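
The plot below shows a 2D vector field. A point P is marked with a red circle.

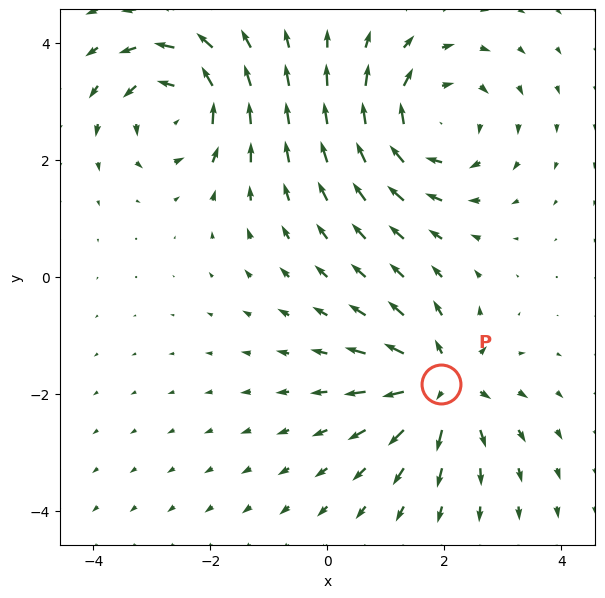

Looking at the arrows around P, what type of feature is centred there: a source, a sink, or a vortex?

At P (1.9, -1.8) the arrows spread outward. Divergence about +4, curl ≈0 — positive divergence with near-zero curl is a source.

source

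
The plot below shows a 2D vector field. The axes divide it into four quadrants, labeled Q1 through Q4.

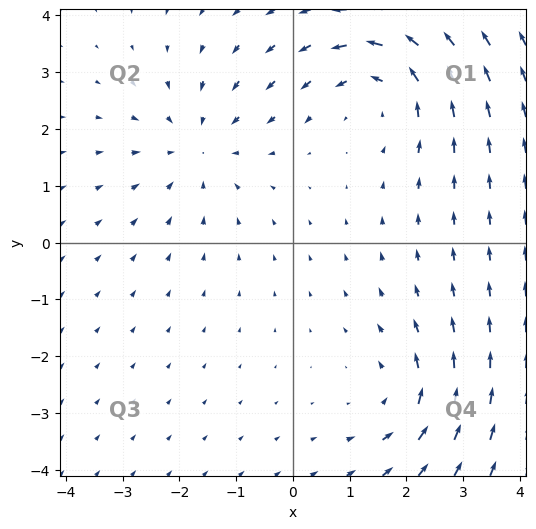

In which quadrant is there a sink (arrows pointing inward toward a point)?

The sink sits at approximately (-1.7, 1.7), which lies in quadrant Q2. The divergence there is about -3, negative as expected for a sink.

Q2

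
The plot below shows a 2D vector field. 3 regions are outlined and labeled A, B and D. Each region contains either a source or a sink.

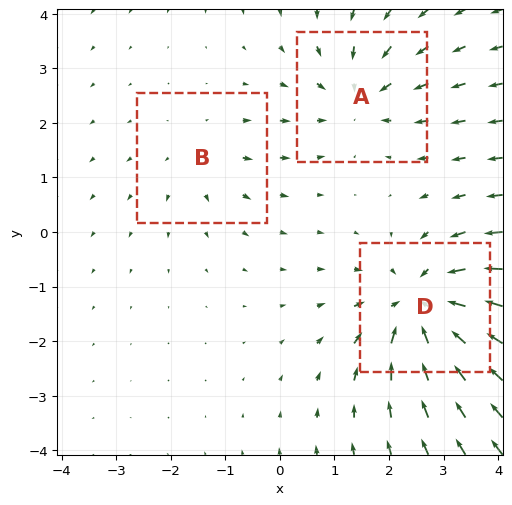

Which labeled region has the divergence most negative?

D

Divergence at each region's feature centre — A: about -3, B: about +2, D: about -5. Region D is most negative.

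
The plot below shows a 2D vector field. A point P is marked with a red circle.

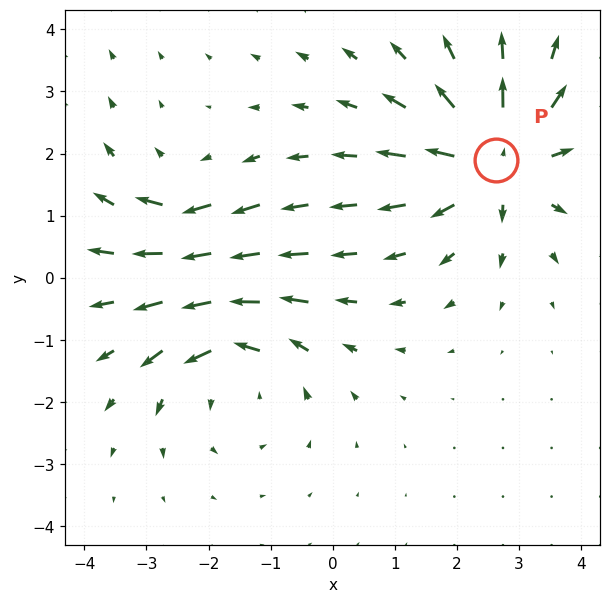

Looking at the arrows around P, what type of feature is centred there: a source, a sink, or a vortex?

At P (2.6, 1.9) the arrows spread outward. Divergence about +5, curl ≈0 — positive divergence with near-zero curl is a source.

source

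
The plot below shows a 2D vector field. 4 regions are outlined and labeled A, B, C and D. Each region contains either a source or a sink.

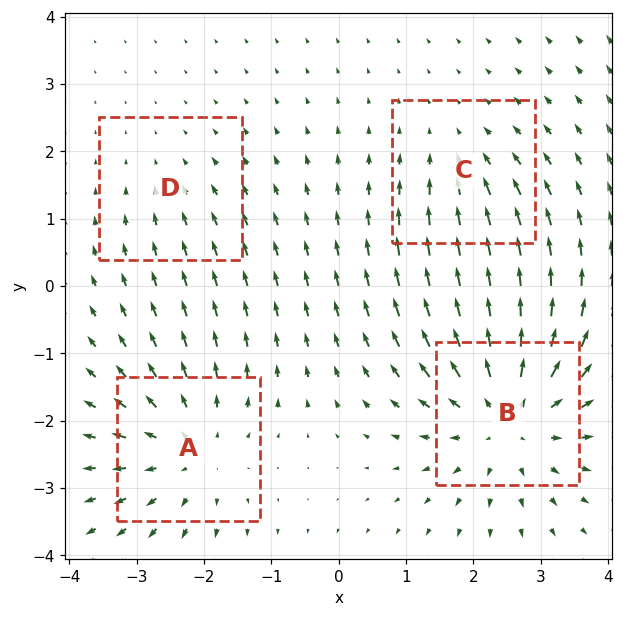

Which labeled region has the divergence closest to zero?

Divergence at each region's feature centre — A: about +4, B: about +6, C: about -3, D: about -2. Region D is closest to zero.

D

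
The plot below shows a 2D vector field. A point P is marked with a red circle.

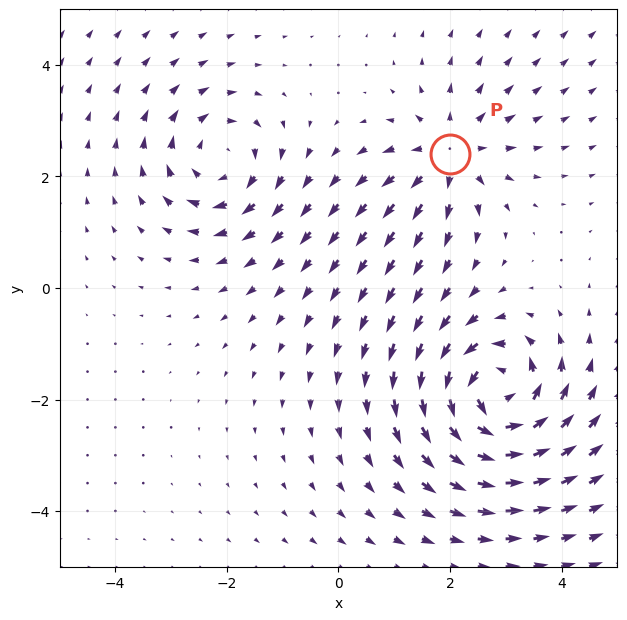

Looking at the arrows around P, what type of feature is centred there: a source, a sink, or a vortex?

source

At P (2.0, 2.4) the arrows spread outward. Divergence about +4, curl ≈0 — positive divergence with near-zero curl is a source.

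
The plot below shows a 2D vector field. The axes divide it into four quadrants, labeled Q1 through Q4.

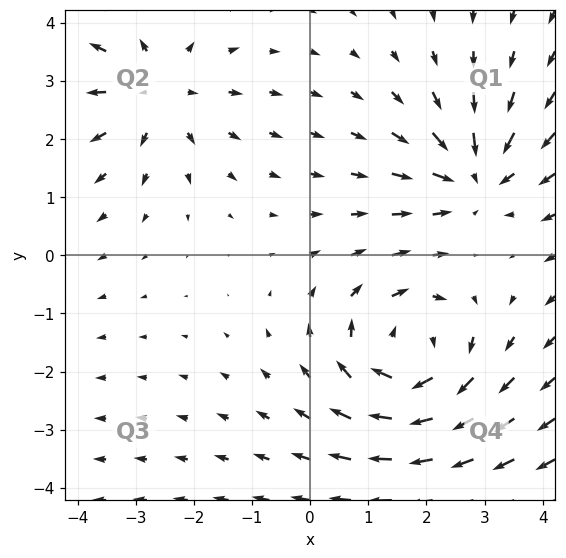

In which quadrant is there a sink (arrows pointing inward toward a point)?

The sink sits at approximately (2.8, 1.4), which lies in quadrant Q1. The divergence there is about -3, negative as expected for a sink.

Q1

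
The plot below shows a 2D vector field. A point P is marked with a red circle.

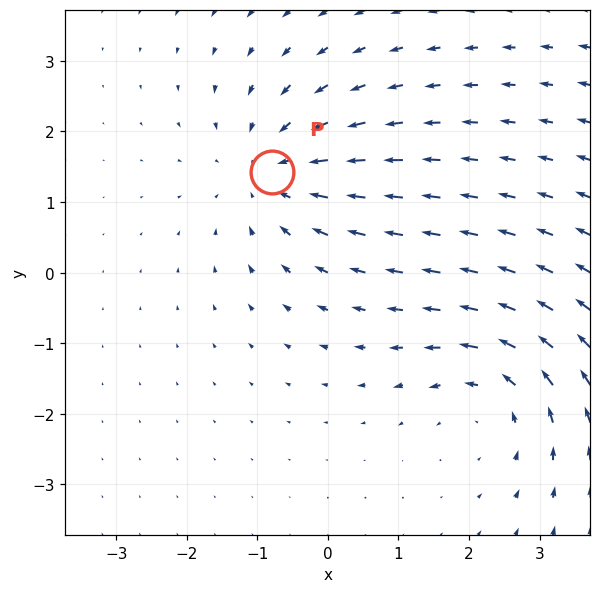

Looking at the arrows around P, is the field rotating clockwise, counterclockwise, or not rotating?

not rotating

Near P at (-0.8, 1.4) the arrows show no circulation. The curl there is ≈0.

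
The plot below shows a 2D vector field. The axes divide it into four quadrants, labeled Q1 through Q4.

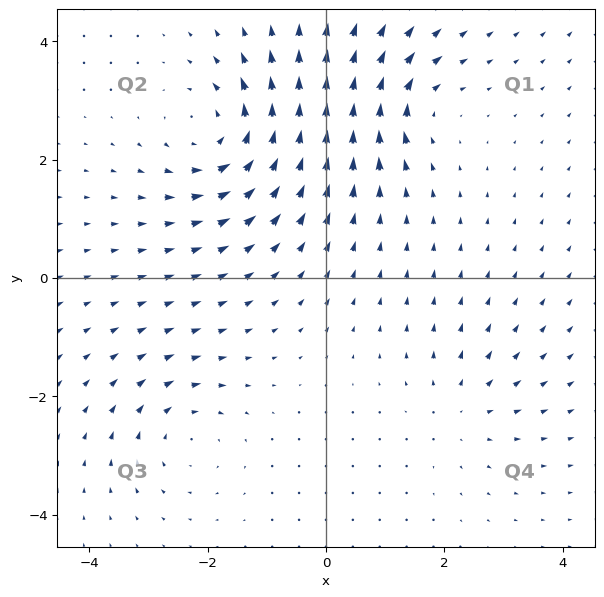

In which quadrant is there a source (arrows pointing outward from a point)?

Q4

The source sits at approximately (2.3, -2.2), which lies in quadrant Q4. The divergence there is about +3, positive as expected for a source.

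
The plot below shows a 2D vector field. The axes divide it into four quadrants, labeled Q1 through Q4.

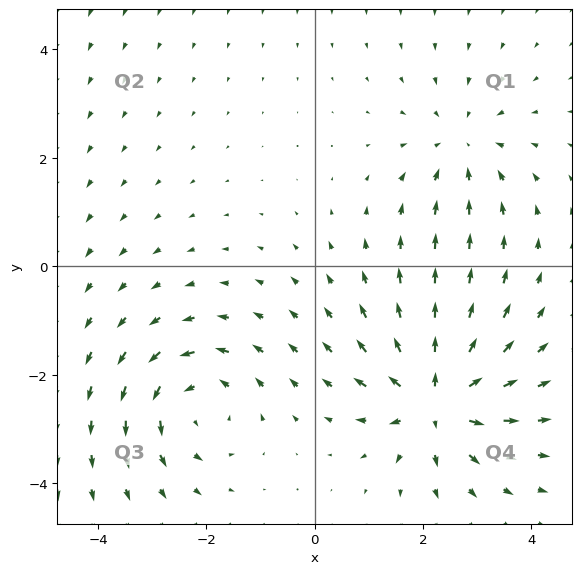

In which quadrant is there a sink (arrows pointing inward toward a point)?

The sink sits at approximately (2.7, 2.2), which lies in quadrant Q1. The divergence there is about -3, negative as expected for a sink.

Q1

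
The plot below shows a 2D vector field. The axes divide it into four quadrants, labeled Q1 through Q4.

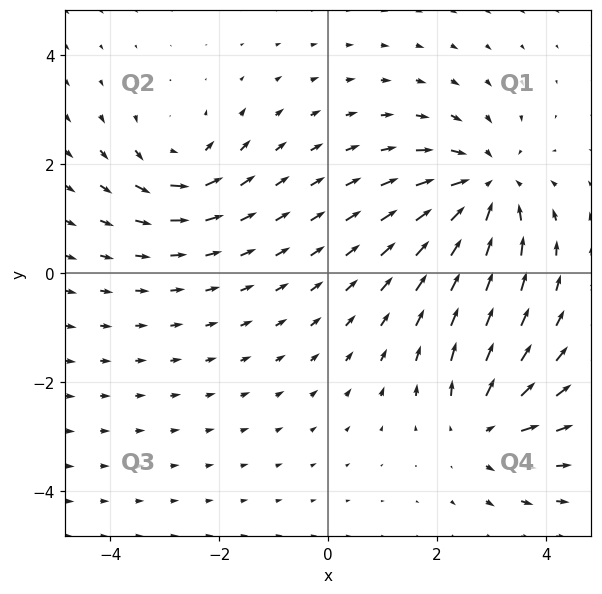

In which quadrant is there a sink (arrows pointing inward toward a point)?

Q1

The sink sits at approximately (2.9, 1.6), which lies in quadrant Q1. The divergence there is about -4, negative as expected for a sink.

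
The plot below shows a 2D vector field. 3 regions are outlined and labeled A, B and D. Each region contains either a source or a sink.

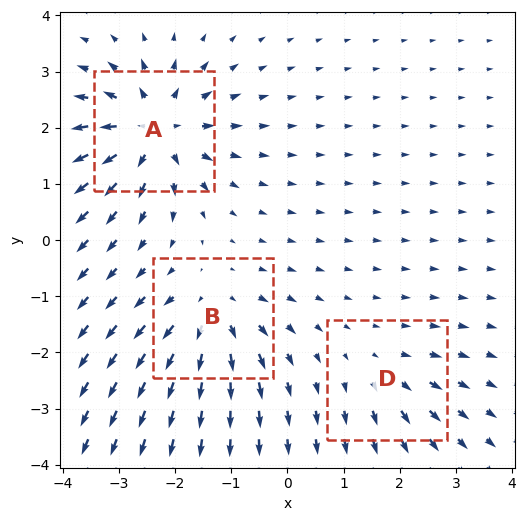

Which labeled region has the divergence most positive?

A

Divergence at each region's feature centre — A: about +6, B: about +4, D: about +3. Region A is most positive.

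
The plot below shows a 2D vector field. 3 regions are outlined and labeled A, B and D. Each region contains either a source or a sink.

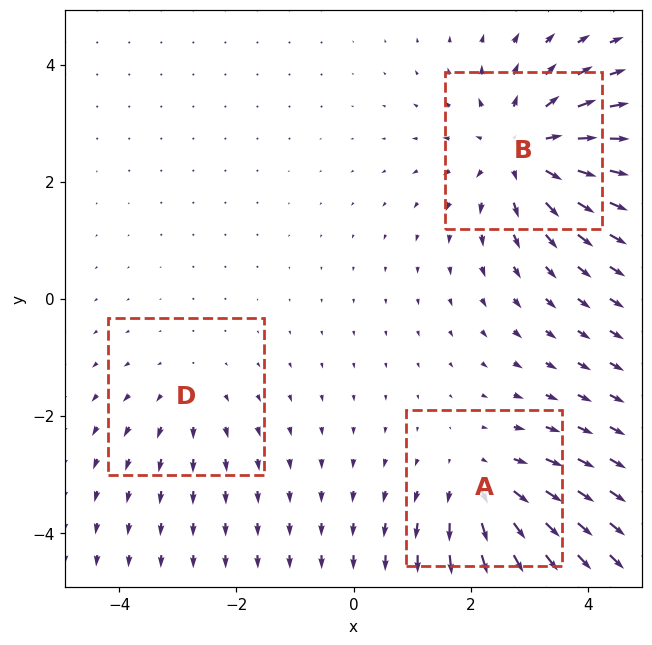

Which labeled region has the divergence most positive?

Divergence at each region's feature centre — A: about +3, B: about +4, D: about +2. Region B is most positive.

B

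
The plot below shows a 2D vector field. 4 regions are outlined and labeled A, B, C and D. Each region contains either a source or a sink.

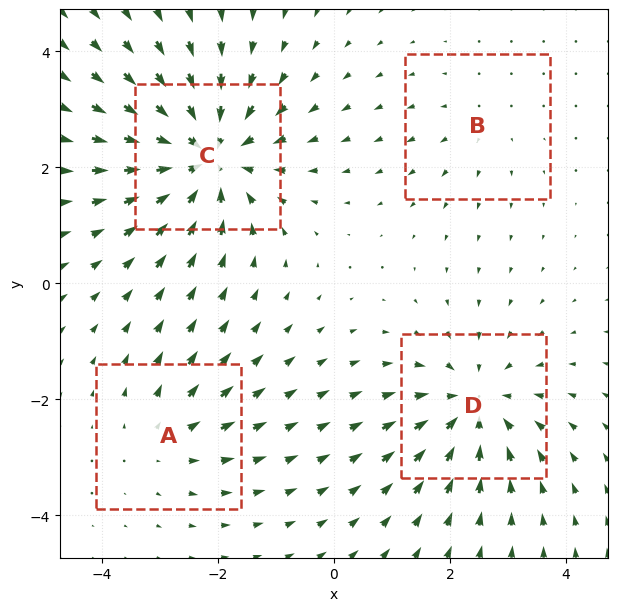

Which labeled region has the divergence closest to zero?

B

Divergence at each region's feature centre — A: about +3, B: about +2, C: about -7, D: about -5. Region B is closest to zero.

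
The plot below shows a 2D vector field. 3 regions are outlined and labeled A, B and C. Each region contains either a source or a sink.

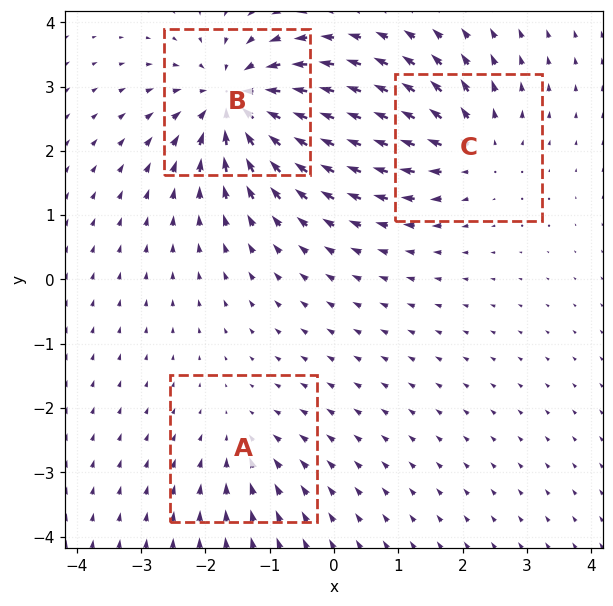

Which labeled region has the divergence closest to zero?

A

Divergence at each region's feature centre — A: about -2, B: about -6, C: about +4. Region A is closest to zero.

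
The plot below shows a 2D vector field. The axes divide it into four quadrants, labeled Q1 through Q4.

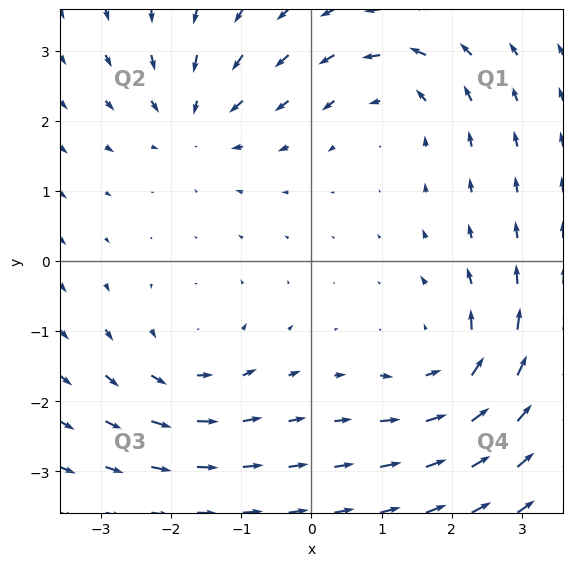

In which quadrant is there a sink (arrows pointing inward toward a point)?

The sink sits at approximately (-1.7, 2.0), which lies in quadrant Q2. The divergence there is about -3, negative as expected for a sink.

Q2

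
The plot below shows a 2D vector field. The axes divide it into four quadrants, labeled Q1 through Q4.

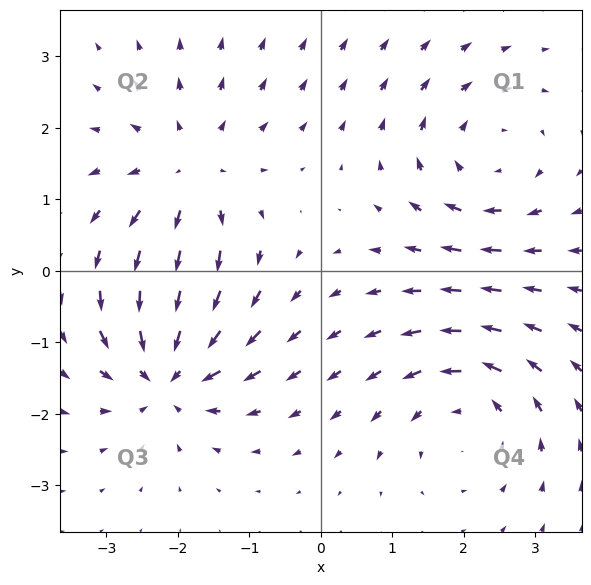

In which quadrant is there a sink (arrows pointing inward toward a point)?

The sink sits at approximately (-2.1, -1.4), which lies in quadrant Q3. The divergence there is about -6, negative as expected for a sink.

Q3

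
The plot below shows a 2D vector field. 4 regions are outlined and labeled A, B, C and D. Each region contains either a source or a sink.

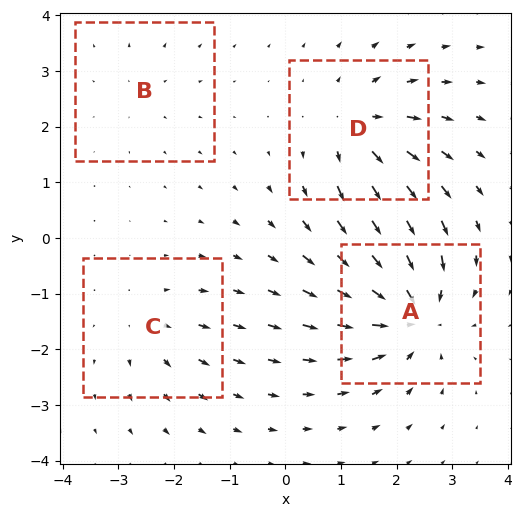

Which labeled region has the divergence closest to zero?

B

Divergence at each region's feature centre — A: about -8, B: about +2, C: about +4, D: about +6. Region B is closest to zero.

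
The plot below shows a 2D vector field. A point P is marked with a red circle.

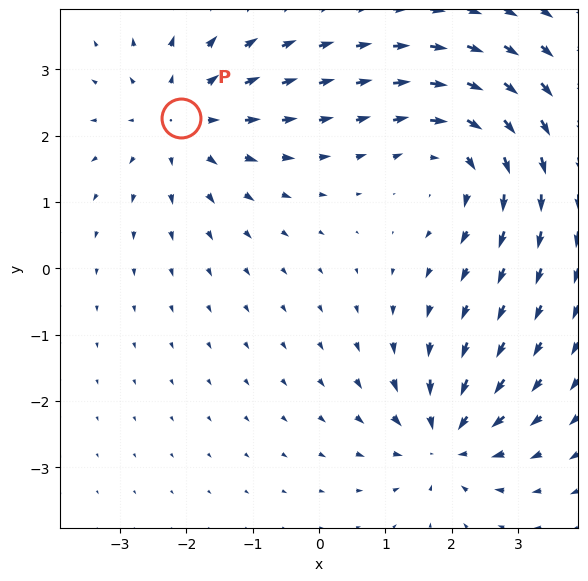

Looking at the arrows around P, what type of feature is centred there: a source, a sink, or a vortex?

At P (-2.1, 2.3) the arrows spread outward. Divergence about +3, curl ≈0 — positive divergence with near-zero curl is a source.

source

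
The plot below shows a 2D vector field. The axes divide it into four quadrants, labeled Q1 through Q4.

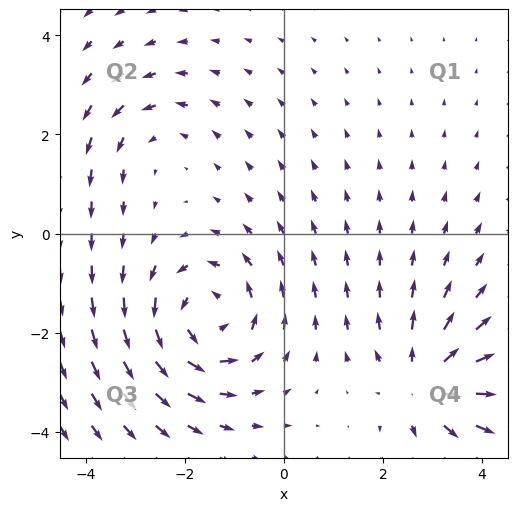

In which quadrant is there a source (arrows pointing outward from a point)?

The source sits at approximately (2.9, -3.0), which lies in quadrant Q4. The divergence there is about +4, positive as expected for a source.

Q4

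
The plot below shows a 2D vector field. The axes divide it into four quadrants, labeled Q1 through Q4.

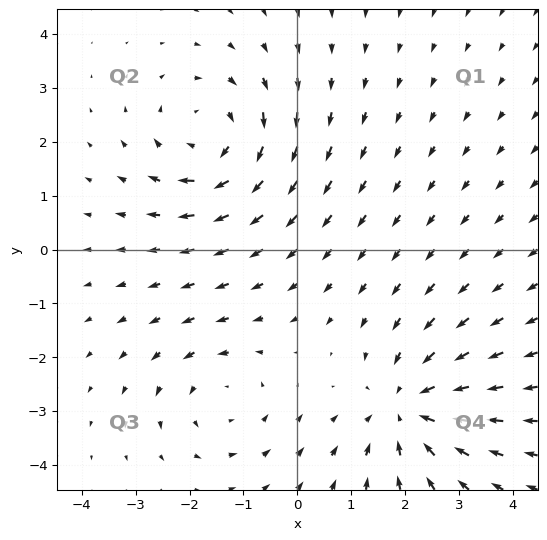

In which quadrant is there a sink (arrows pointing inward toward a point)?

The sink sits at approximately (2.1, -3.0), which lies in quadrant Q4. The divergence there is about -3, negative as expected for a sink.

Q4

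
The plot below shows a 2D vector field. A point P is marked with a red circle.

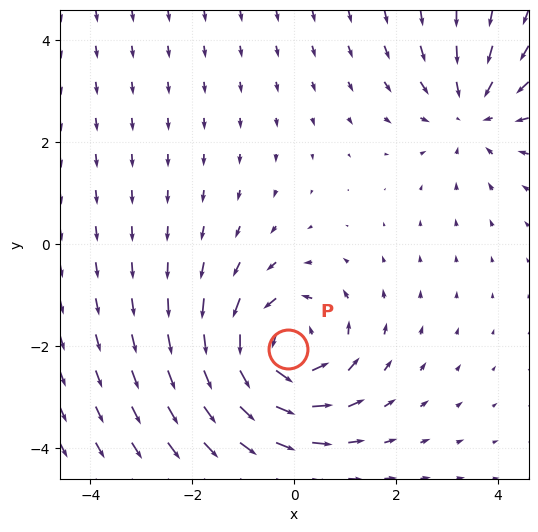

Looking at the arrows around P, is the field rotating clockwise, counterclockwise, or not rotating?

Near P at (-0.1, -2.1) the arrows circulate counterclockwise. The curl (z-component) there is about +4; positive curl means counterclockwise rotation.

counterclockwise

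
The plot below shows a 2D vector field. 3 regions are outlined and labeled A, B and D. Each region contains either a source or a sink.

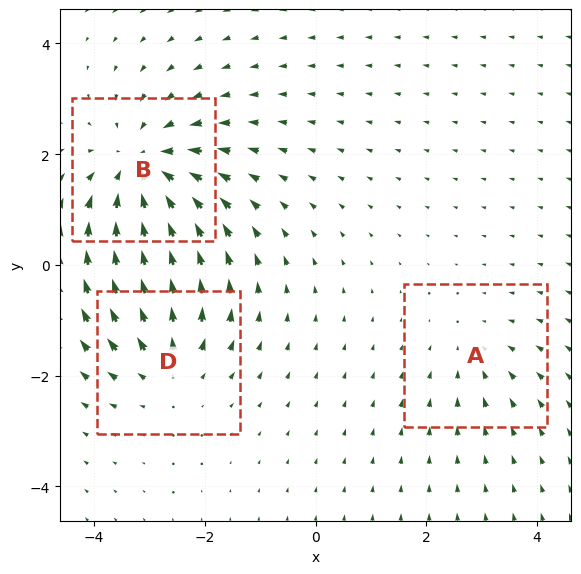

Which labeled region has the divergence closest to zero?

Divergence at each region's feature centre — A: about -2, B: about -4, D: about +3. Region A is closest to zero.

A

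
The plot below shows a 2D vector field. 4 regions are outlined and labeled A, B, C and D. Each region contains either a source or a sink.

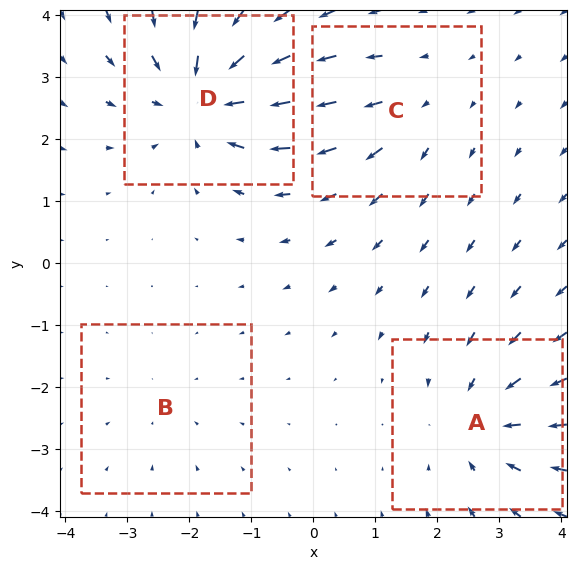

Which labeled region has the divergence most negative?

Divergence at each region's feature centre — A: about -4, B: about -2, C: about +3, D: about -6. Region D is most negative.

D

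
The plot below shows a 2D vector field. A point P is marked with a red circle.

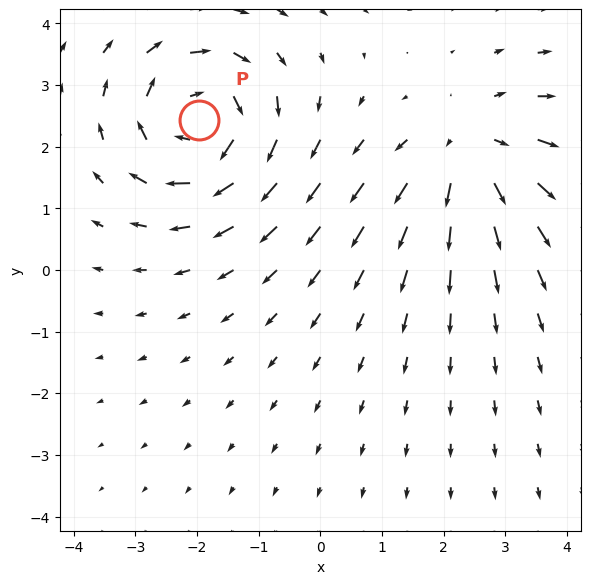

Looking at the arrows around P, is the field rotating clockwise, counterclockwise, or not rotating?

Near P at (-2.0, 2.4) the arrows circulate clockwise. The curl (z-component) there is about -4; negative curl means clockwise rotation.

clockwise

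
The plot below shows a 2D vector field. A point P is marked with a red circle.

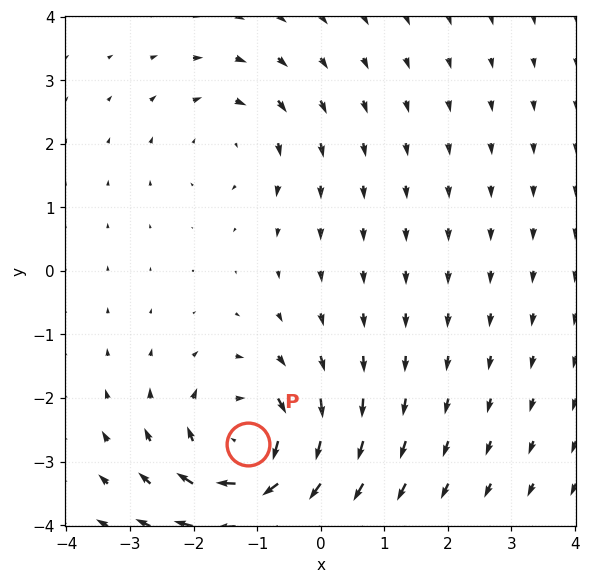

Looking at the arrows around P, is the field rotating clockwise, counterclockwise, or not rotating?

Near P at (-1.1, -2.7) the arrows circulate clockwise. The curl (z-component) there is about -6; negative curl means clockwise rotation.

clockwise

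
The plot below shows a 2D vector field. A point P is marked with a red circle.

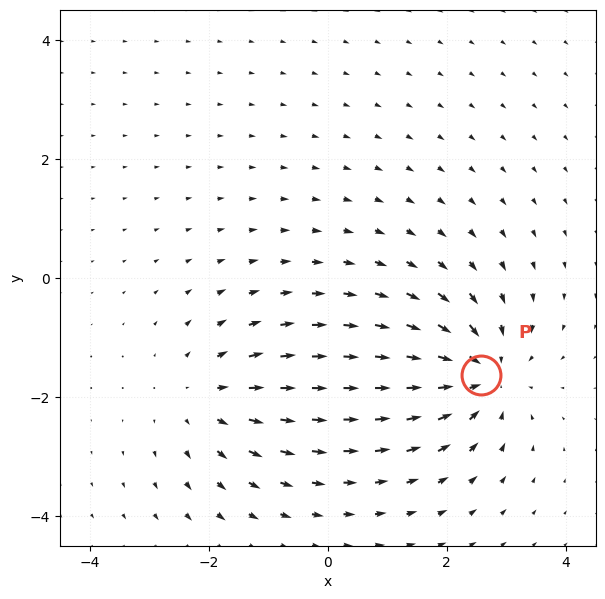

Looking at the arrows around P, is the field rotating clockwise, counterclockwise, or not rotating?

Near P at (2.6, -1.6) the arrows show no circulation. The curl there is ≈0.

not rotating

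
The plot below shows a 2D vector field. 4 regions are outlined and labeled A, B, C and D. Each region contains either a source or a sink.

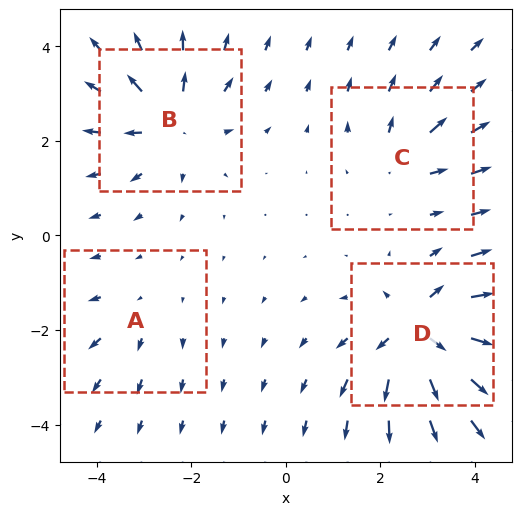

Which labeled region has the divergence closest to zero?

Divergence at each region's feature centre — A: about +2, B: about +5, C: about +3, D: about +7. Region A is closest to zero.

A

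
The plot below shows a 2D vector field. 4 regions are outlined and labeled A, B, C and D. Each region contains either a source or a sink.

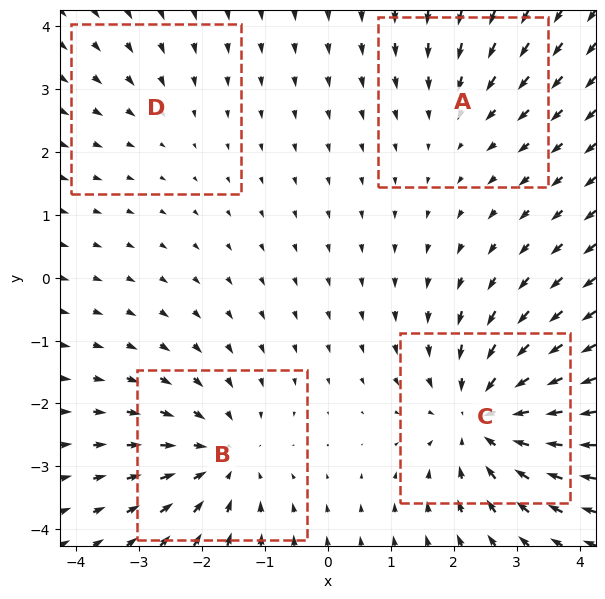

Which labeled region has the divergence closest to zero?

D

Divergence at each region's feature centre — A: about -3, B: about -5, C: about -6, D: about -2. Region D is closest to zero.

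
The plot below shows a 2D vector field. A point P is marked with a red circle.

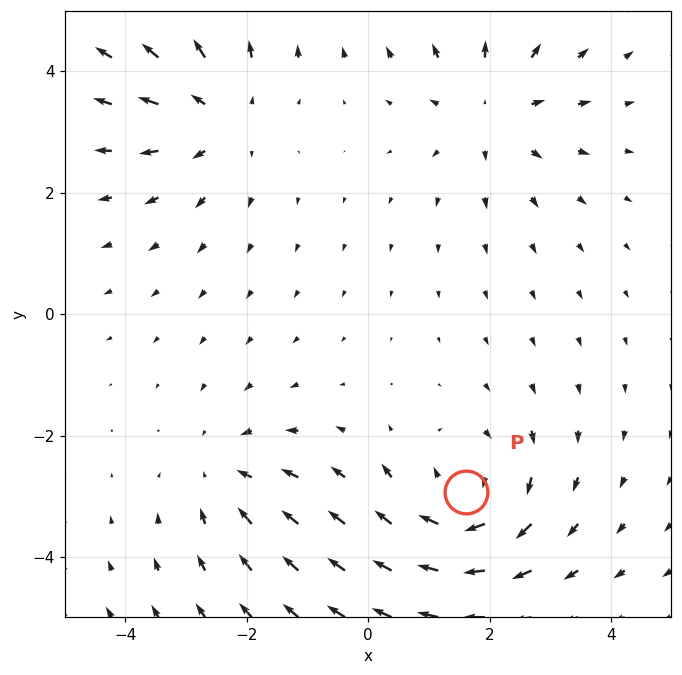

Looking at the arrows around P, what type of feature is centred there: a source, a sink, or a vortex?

vortex

At P (1.6, -2.9) the arrows circulate clockwise. Divergence ≈0, curl about -5 — near-zero divergence with nonzero curl is a vortex.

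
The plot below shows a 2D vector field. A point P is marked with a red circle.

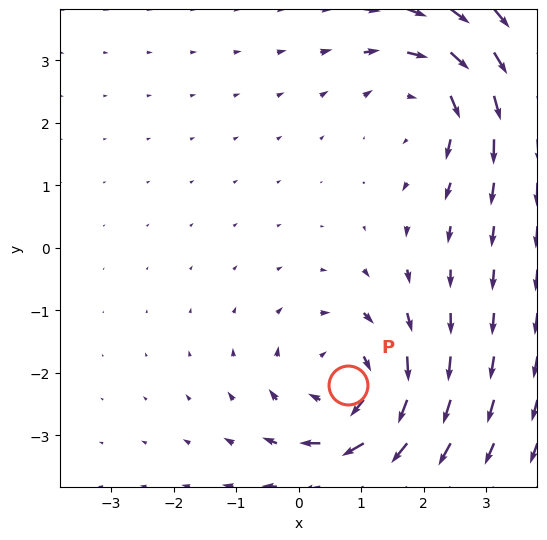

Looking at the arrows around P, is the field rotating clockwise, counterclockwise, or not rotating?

Near P at (0.8, -2.2) the arrows circulate clockwise. The curl (z-component) there is about -5; negative curl means clockwise rotation.

clockwise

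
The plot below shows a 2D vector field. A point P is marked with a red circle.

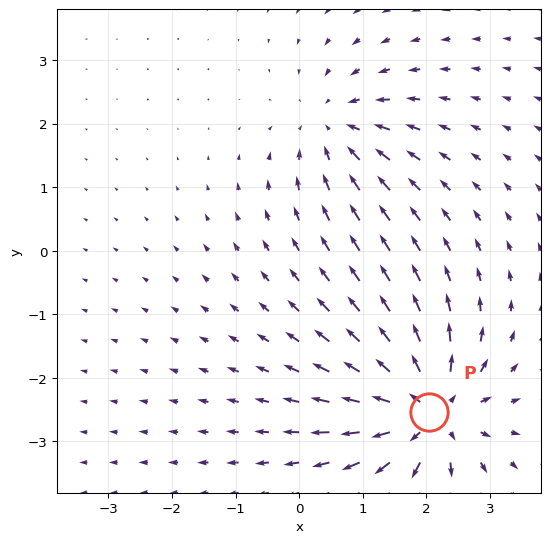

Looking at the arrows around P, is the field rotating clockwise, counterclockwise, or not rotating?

not rotating

Near P at (2.0, -2.5) the arrows show no circulation. The curl there is ≈0.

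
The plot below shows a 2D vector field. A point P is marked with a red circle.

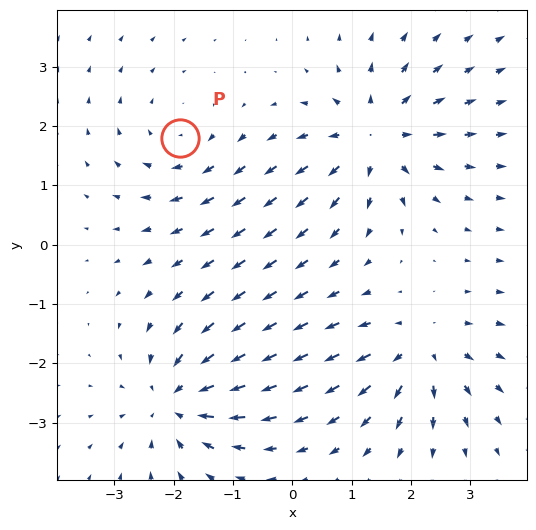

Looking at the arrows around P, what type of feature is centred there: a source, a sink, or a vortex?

At P (-1.9, 1.8) the arrows circulate clockwise. Divergence ≈0, curl about -3 — near-zero divergence with nonzero curl is a vortex.

vortex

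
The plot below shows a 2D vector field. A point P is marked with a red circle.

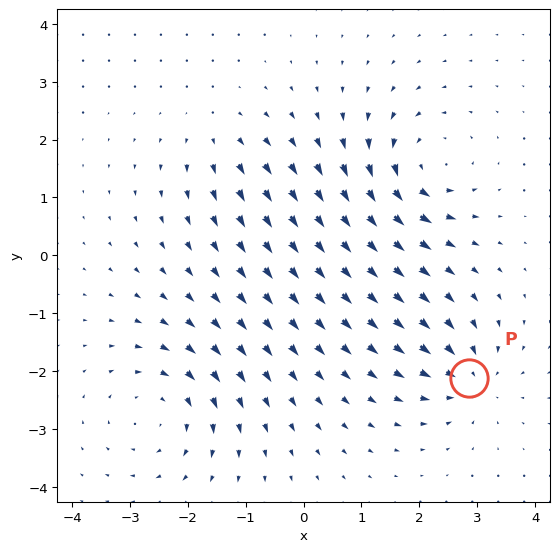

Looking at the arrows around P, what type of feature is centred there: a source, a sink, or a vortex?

sink

At P (2.9, -2.1) the arrows converge inward. Divergence about -5, curl ≈0 — negative divergence with near-zero curl is a sink.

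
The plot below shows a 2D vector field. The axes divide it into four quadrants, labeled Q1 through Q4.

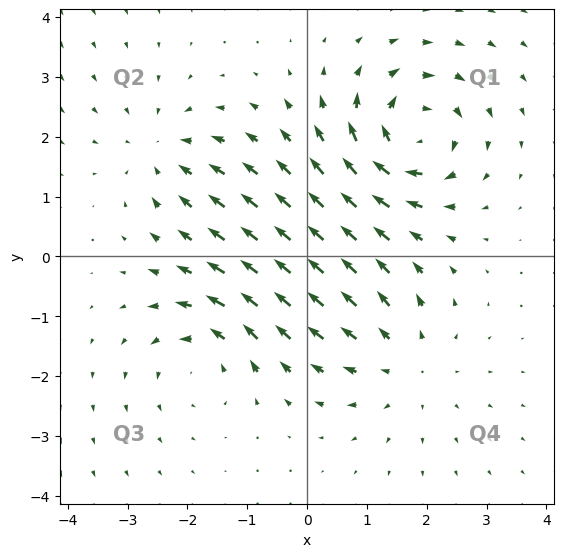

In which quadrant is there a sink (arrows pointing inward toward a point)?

The sink sits at approximately (-2.4, 1.7), which lies in quadrant Q2. The divergence there is about -3, negative as expected for a sink.

Q2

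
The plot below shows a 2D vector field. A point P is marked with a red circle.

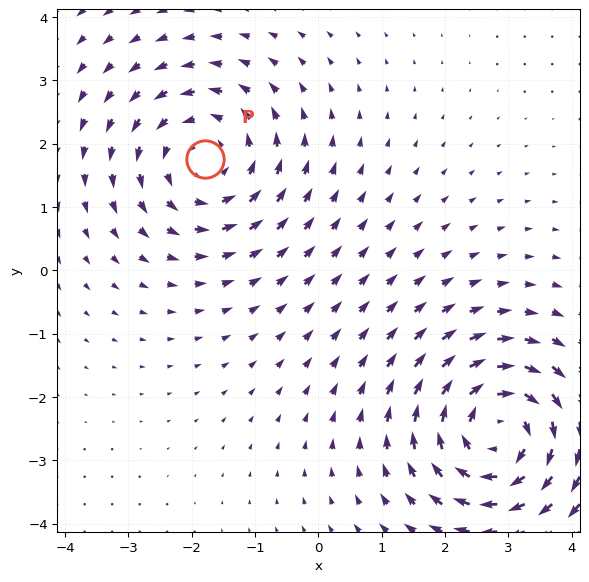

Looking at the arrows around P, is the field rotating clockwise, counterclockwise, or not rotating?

Near P at (-1.8, 1.8) the arrows circulate counterclockwise. The curl (z-component) there is about +3; positive curl means counterclockwise rotation.

counterclockwise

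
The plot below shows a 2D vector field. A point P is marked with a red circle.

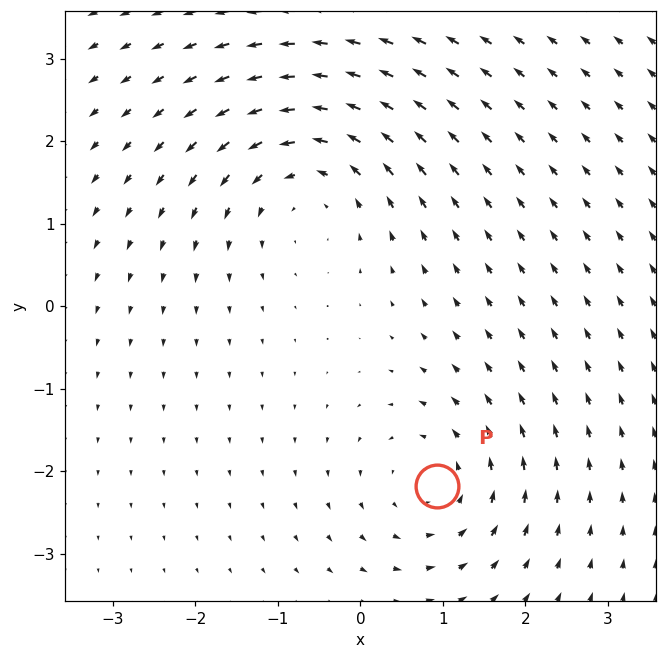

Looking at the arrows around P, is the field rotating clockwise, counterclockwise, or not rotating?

counterclockwise

Near P at (0.9, -2.2) the arrows circulate counterclockwise. The curl (z-component) there is about +3; positive curl means counterclockwise rotation.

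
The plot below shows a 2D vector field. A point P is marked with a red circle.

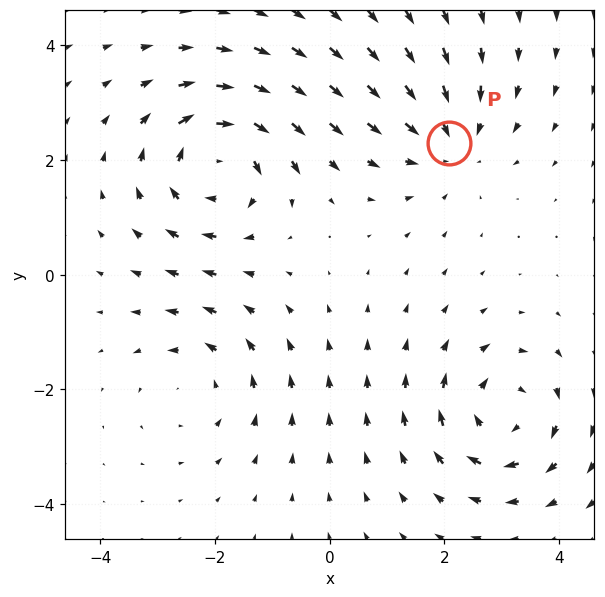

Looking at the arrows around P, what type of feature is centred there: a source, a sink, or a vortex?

At P (2.1, 2.3) the arrows converge inward. Divergence about -3, curl ≈0 — negative divergence with near-zero curl is a sink.

sink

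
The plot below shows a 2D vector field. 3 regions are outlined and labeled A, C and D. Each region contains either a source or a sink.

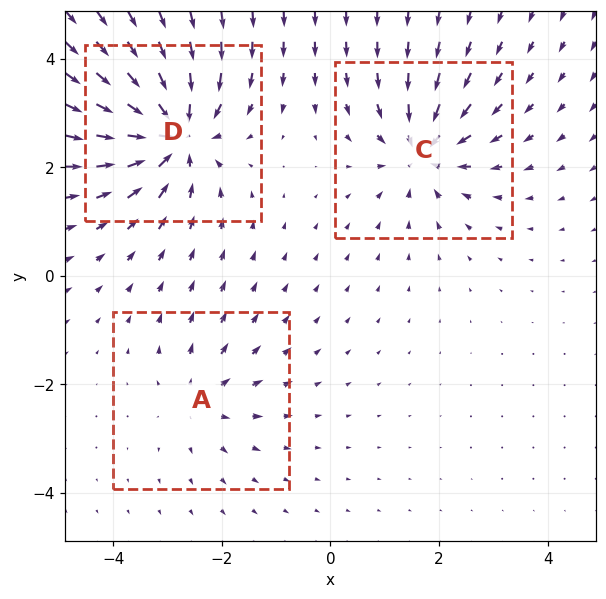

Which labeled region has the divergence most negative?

Divergence at each region's feature centre — A: about +2, C: about -4, D: about -6. Region D is most negative.

D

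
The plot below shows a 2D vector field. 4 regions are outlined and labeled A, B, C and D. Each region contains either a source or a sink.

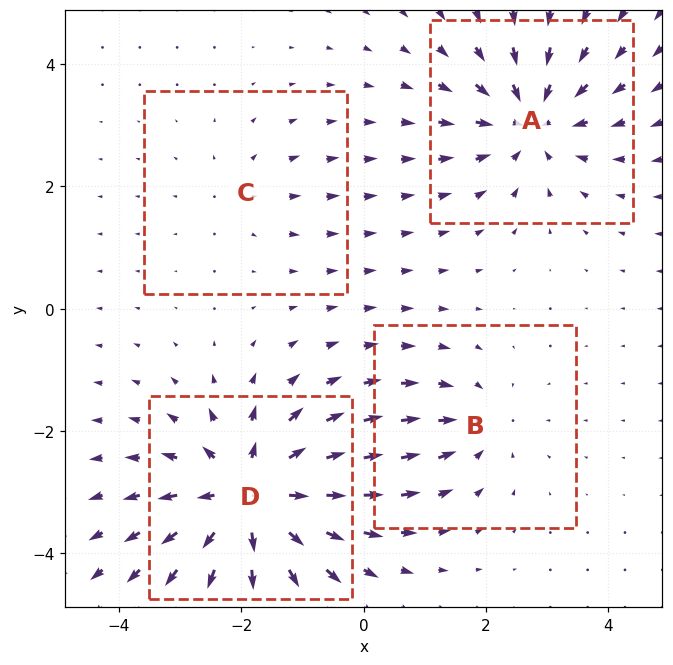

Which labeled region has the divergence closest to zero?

Divergence at each region's feature centre — A: about -5, B: about -3, C: about +2, D: about +7. Region C is closest to zero.

C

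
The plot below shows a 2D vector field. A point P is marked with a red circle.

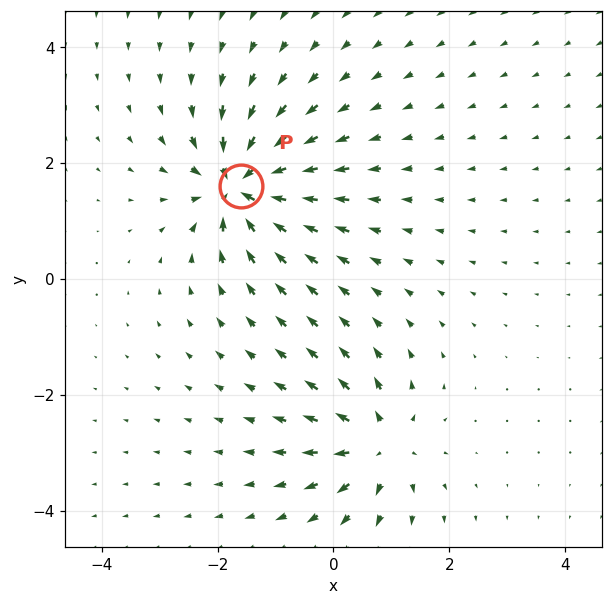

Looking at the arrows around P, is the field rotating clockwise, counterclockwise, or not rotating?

Near P at (-1.6, 1.6) the arrows show no circulation. The curl there is ≈0.

not rotating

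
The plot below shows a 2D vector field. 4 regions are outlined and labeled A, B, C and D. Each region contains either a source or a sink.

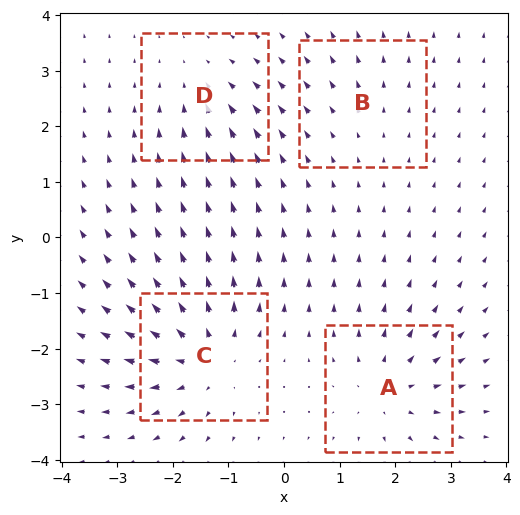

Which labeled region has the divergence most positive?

Divergence at each region's feature centre — A: about +5, B: about +2, C: about +7, D: about -3. Region C is most positive.

C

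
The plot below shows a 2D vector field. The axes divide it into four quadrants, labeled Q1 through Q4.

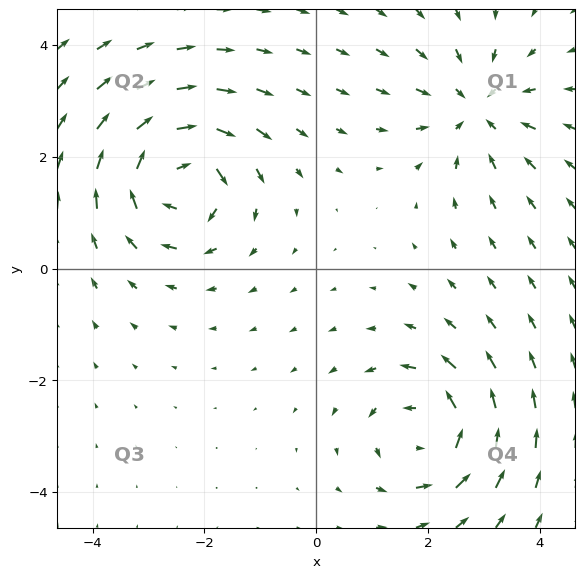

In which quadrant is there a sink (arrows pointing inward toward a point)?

The sink sits at approximately (2.9, 2.9), which lies in quadrant Q1. The divergence there is about -4, negative as expected for a sink.

Q1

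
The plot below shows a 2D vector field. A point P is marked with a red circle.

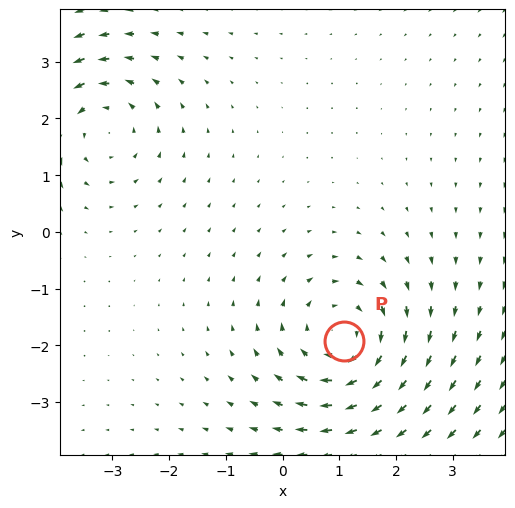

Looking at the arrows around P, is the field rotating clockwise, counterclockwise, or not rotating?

clockwise

Near P at (1.1, -1.9) the arrows circulate clockwise. The curl (z-component) there is about -4; negative curl means clockwise rotation.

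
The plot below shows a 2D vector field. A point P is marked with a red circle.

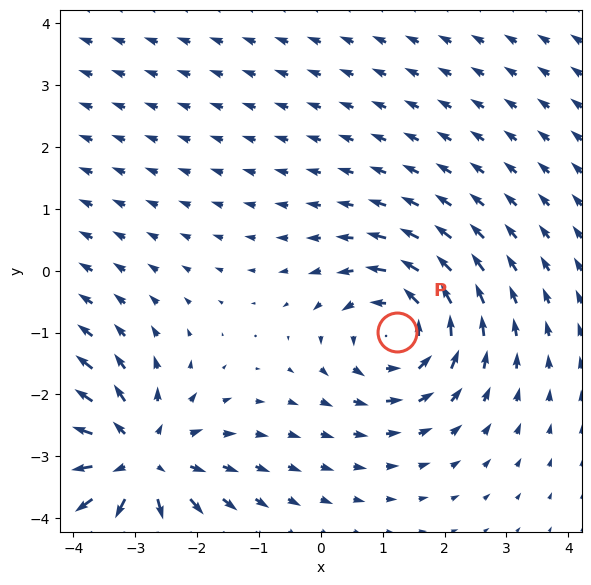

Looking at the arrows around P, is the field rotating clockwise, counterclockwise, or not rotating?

Near P at (1.2, -1.0) the arrows circulate counterclockwise. The curl (z-component) there is about +4; positive curl means counterclockwise rotation.

counterclockwise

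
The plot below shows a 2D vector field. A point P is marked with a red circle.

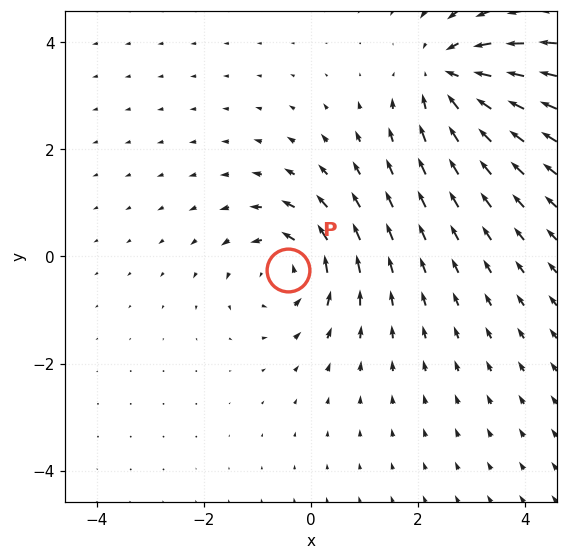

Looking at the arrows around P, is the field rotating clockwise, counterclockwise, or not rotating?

counterclockwise

Near P at (-0.4, -0.3) the arrows circulate counterclockwise. The curl (z-component) there is about +4; positive curl means counterclockwise rotation.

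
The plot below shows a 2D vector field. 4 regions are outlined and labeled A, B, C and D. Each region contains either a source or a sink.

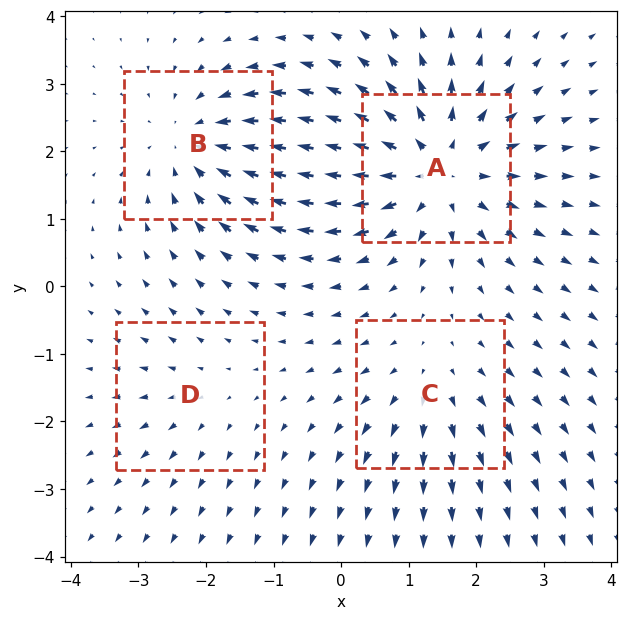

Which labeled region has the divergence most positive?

A

Divergence at each region's feature centre — A: about +6, B: about -4, C: about +3, D: about +2. Region A is most positive.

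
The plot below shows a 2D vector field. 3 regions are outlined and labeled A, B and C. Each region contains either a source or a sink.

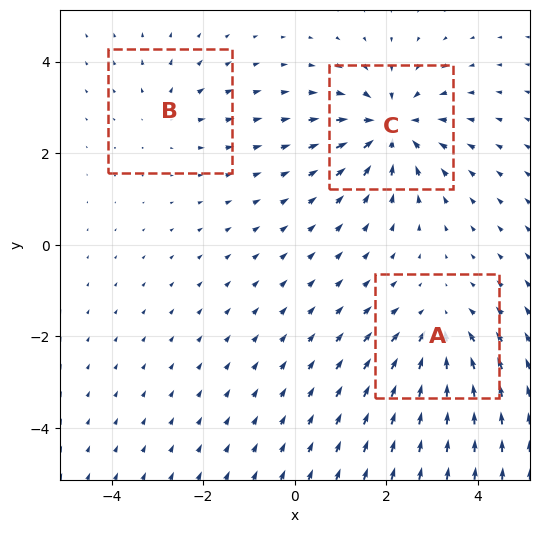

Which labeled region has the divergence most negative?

Divergence at each region's feature centre — A: about -3, B: about +2, C: about -5. Region C is most negative.

C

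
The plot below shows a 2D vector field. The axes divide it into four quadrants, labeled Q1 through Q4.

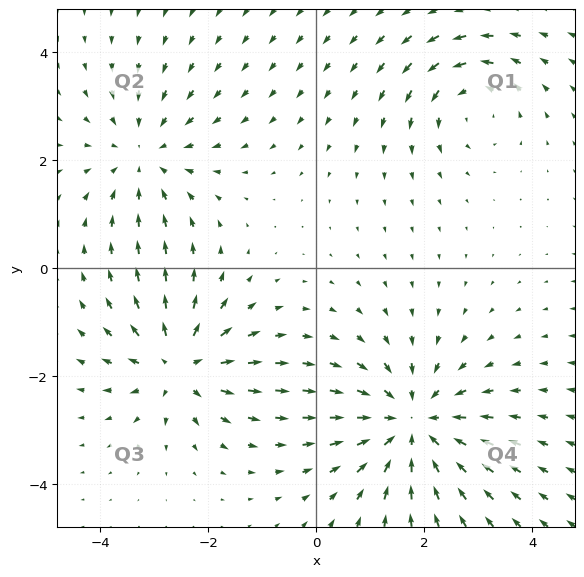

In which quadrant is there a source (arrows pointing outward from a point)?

Q3

The source sits at approximately (-2.5, -1.8), which lies in quadrant Q3. The divergence there is about +5, positive as expected for a source.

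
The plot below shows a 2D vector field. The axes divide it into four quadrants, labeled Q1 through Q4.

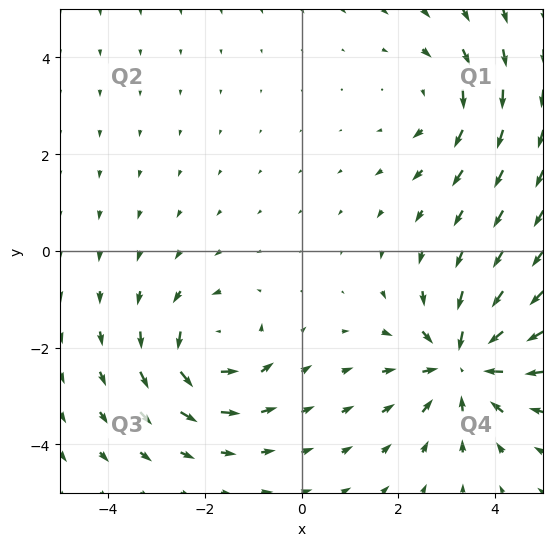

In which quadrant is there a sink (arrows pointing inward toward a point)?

Q4

The sink sits at approximately (3.3, -2.3), which lies in quadrant Q4. The divergence there is about -5, negative as expected for a sink.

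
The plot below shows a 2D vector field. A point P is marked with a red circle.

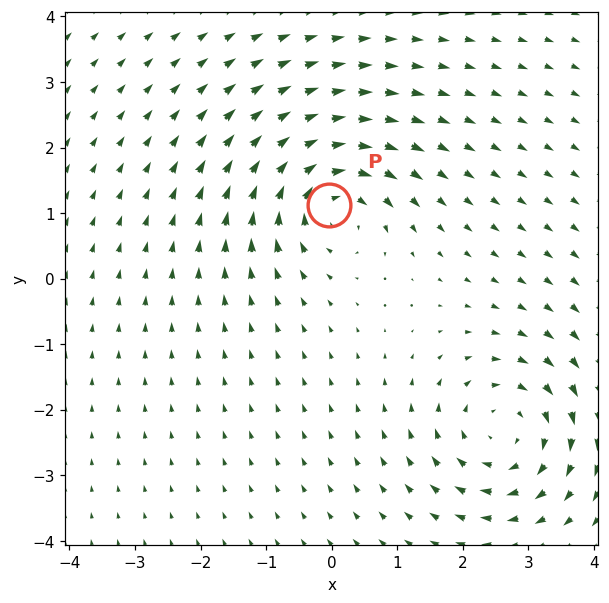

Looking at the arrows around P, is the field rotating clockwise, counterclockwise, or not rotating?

clockwise

Near P at (-0.0, 1.1) the arrows circulate clockwise. The curl (z-component) there is about -6; negative curl means clockwise rotation.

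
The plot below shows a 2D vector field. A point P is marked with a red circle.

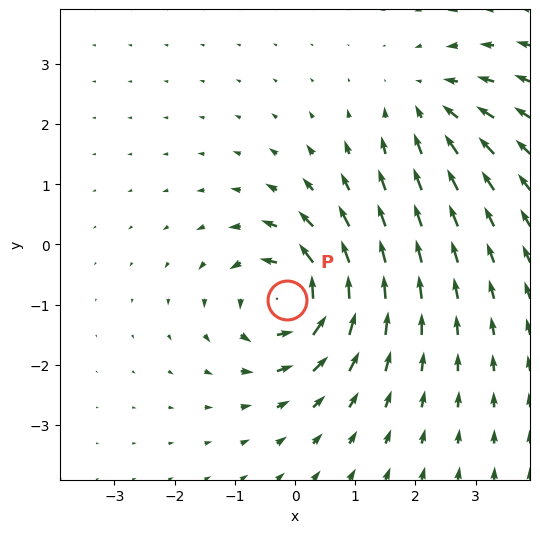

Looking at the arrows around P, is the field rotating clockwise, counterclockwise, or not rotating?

Near P at (-0.1, -0.9) the arrows circulate counterclockwise. The curl (z-component) there is about +6; positive curl means counterclockwise rotation.

counterclockwise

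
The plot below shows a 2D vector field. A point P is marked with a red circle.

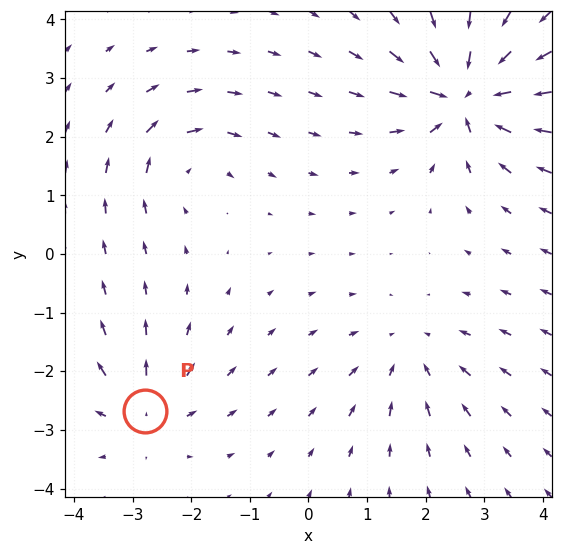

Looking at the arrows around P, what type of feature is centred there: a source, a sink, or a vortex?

At P (-2.8, -2.7) the arrows spread outward. Divergence about +3, curl ≈0 — positive divergence with near-zero curl is a source.

source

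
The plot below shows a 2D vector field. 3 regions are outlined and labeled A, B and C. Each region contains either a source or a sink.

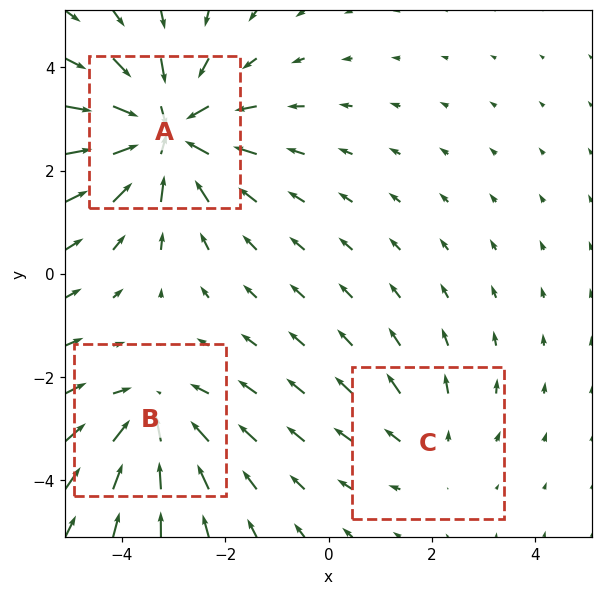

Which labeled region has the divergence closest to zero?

Divergence at each region's feature centre — A: about -5, B: about -3, C: about +2. Region C is closest to zero.

C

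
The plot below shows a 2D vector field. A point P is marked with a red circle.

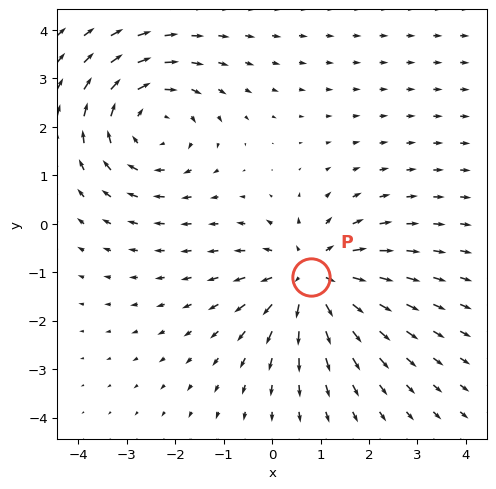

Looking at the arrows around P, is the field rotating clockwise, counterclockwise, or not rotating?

Near P at (0.8, -1.1) the arrows show no circulation. The curl there is ≈0.

not rotating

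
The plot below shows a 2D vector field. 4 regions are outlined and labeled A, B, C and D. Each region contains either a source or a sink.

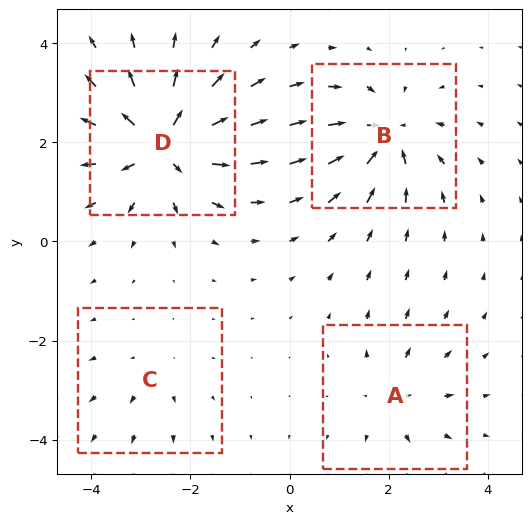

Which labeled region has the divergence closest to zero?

C

Divergence at each region's feature centre — A: about +4, B: about -6, C: about +2, D: about +8. Region C is closest to zero.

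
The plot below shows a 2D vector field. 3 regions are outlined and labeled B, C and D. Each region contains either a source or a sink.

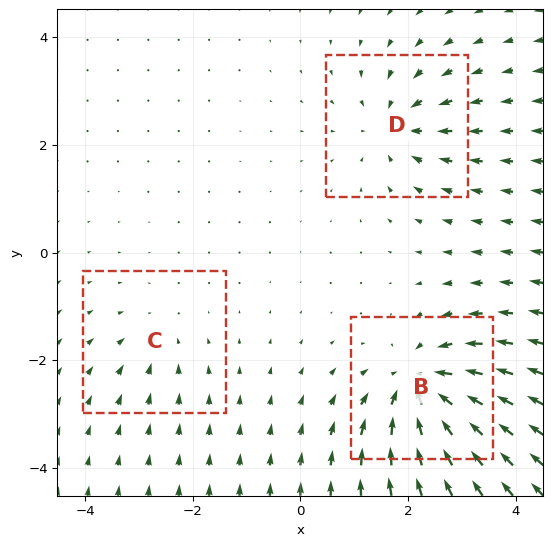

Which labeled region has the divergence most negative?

B

Divergence at each region's feature centre — B: about -6, C: about -2, D: about -4. Region B is most negative.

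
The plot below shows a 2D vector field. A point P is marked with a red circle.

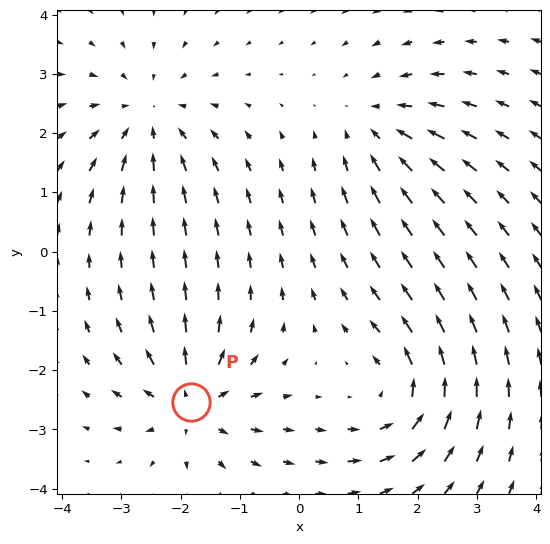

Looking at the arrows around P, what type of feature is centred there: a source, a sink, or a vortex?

At P (-1.8, -2.5) the arrows spread outward. Divergence about +6, curl ≈0 — positive divergence with near-zero curl is a source.

source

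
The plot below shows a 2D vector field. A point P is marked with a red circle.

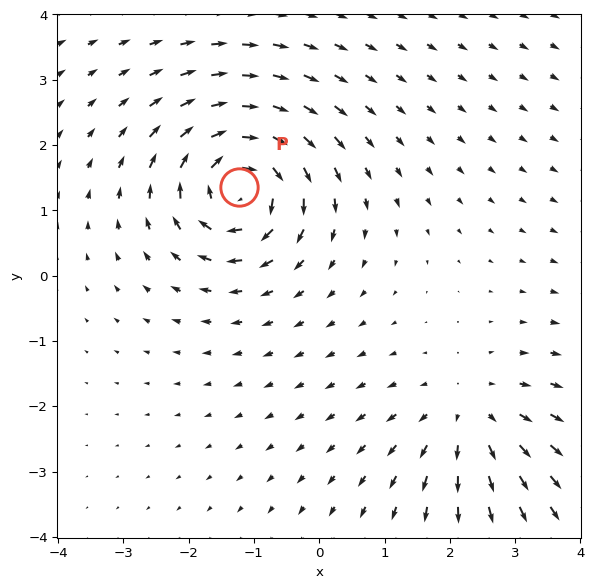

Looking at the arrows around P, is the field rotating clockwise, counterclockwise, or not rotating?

clockwise

Near P at (-1.2, 1.4) the arrows circulate clockwise. The curl (z-component) there is about -5; negative curl means clockwise rotation.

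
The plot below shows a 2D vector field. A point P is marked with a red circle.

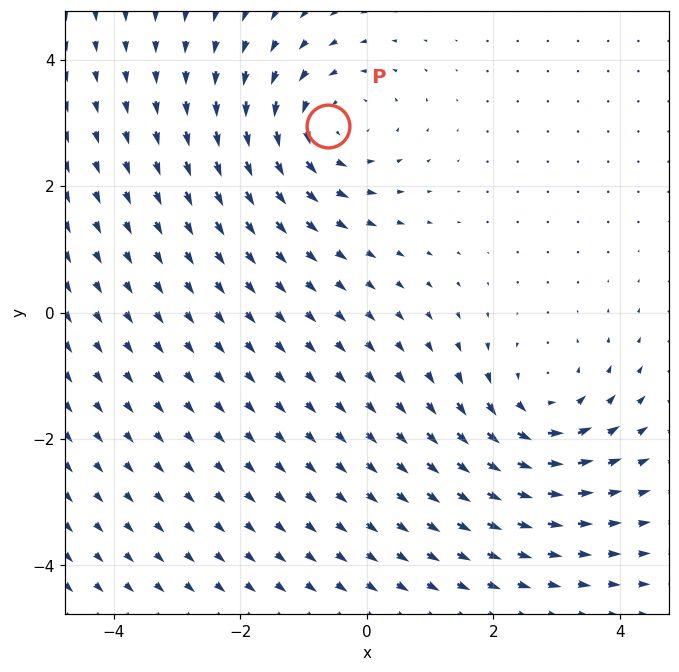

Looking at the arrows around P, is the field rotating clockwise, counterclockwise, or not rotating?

Near P at (-0.6, 3.0) the arrows circulate counterclockwise. The curl (z-component) there is about +3; positive curl means counterclockwise rotation.

counterclockwise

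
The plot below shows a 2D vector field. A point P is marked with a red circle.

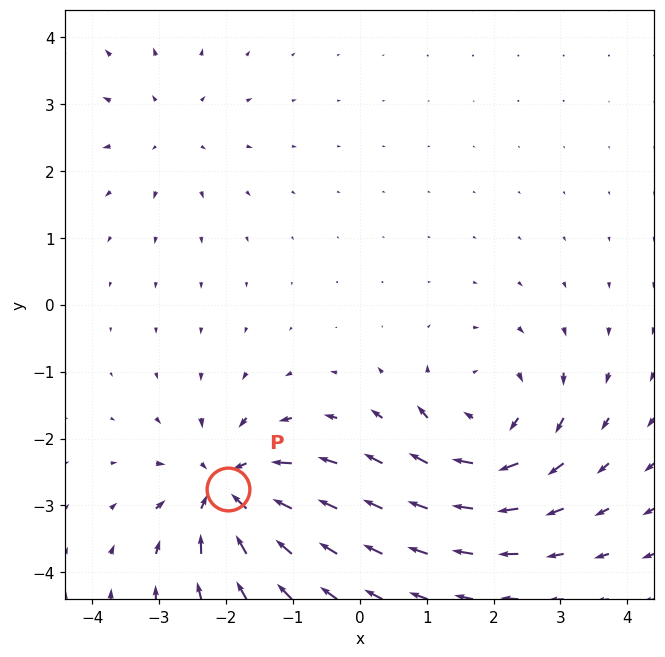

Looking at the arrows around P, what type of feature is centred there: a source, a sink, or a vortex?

sink

At P (-2.0, -2.8) the arrows converge inward. Divergence about -7, curl ≈0 — negative divergence with near-zero curl is a sink.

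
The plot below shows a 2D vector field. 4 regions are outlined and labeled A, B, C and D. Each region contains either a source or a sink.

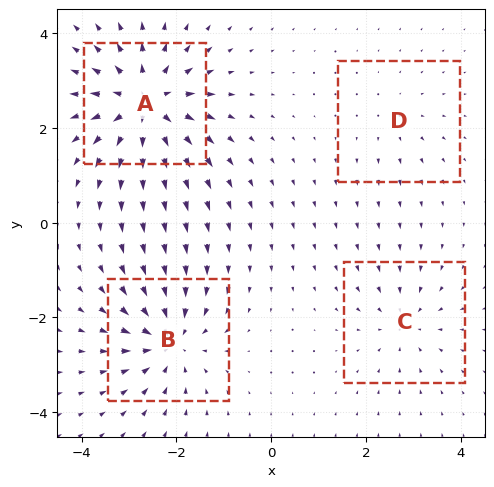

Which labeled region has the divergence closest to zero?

Divergence at each region's feature centre — A: about +8, B: about -6, C: about -4, D: about +2. Region D is closest to zero.

D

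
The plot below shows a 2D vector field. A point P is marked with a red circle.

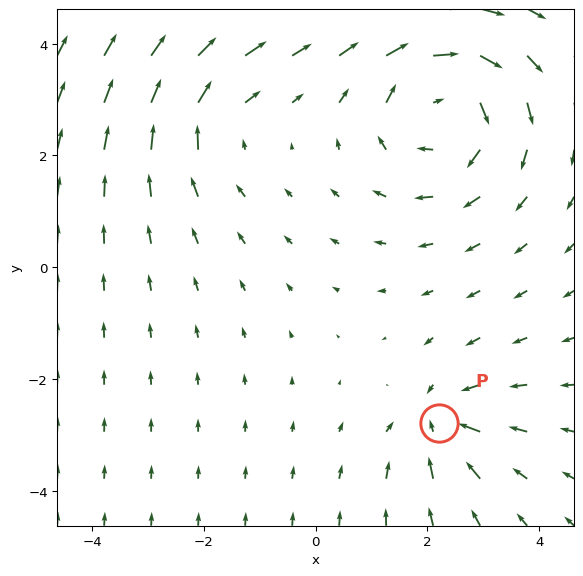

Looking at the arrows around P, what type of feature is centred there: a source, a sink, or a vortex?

At P (2.2, -2.8) the arrows converge inward. Divergence about -4, curl ≈0 — negative divergence with near-zero curl is a sink.

sink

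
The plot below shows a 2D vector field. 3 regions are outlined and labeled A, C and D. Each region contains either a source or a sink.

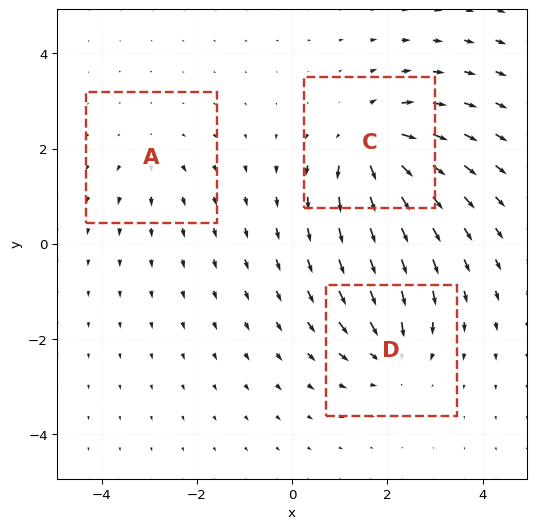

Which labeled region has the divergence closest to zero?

A

Divergence at each region's feature centre — A: about +2, C: about +5, D: about -4. Region A is closest to zero.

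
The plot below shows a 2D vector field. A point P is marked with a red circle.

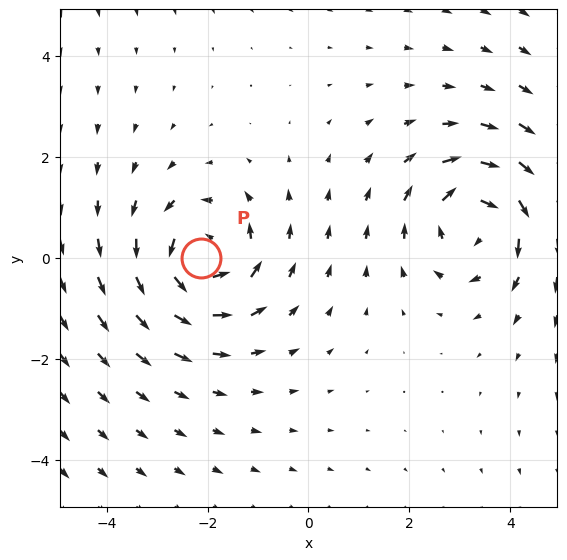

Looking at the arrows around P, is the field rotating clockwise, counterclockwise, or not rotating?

Near P at (-2.1, -0.0) the arrows circulate counterclockwise. The curl (z-component) there is about +5; positive curl means counterclockwise rotation.

counterclockwise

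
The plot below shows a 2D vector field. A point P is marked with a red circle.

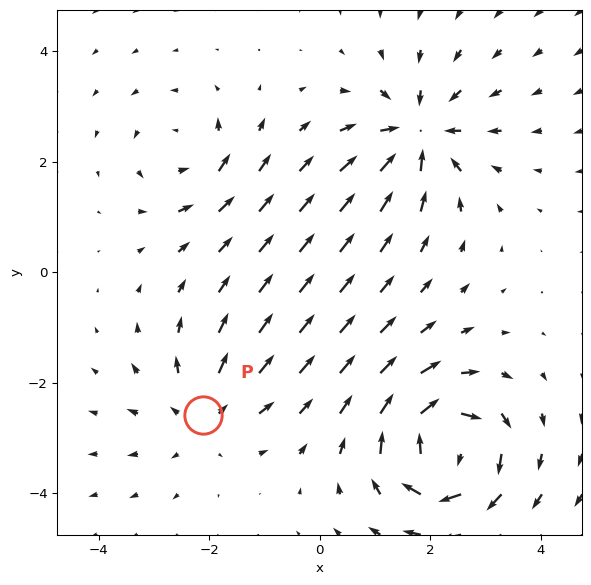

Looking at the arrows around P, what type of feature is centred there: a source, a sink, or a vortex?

source

At P (-2.1, -2.6) the arrows spread outward. Divergence about +3, curl ≈0 — positive divergence with near-zero curl is a source.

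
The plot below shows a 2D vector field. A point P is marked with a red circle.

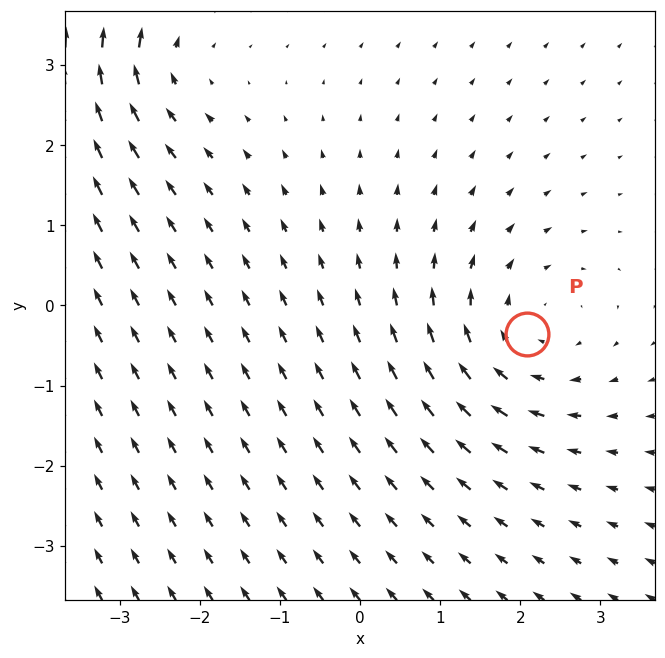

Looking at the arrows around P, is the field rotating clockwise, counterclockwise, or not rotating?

clockwise

Near P at (2.1, -0.4) the arrows circulate clockwise. The curl (z-component) there is about -3; negative curl means clockwise rotation.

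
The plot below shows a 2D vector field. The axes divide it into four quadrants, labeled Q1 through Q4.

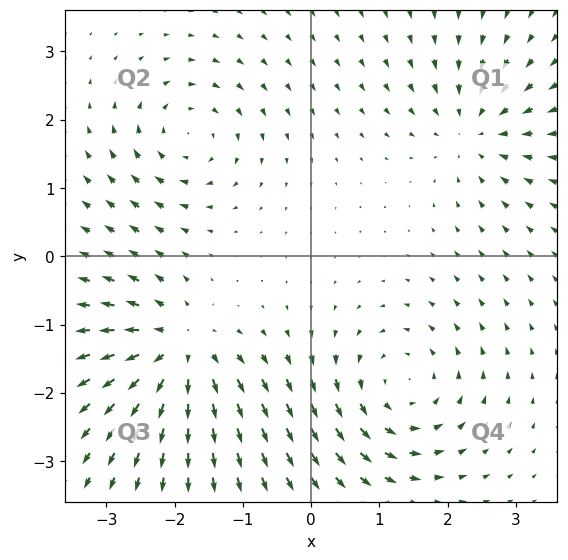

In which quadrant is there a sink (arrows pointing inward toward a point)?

Q1

The sink sits at approximately (2.4, 1.8), which lies in quadrant Q1. The divergence there is about -3, negative as expected for a sink.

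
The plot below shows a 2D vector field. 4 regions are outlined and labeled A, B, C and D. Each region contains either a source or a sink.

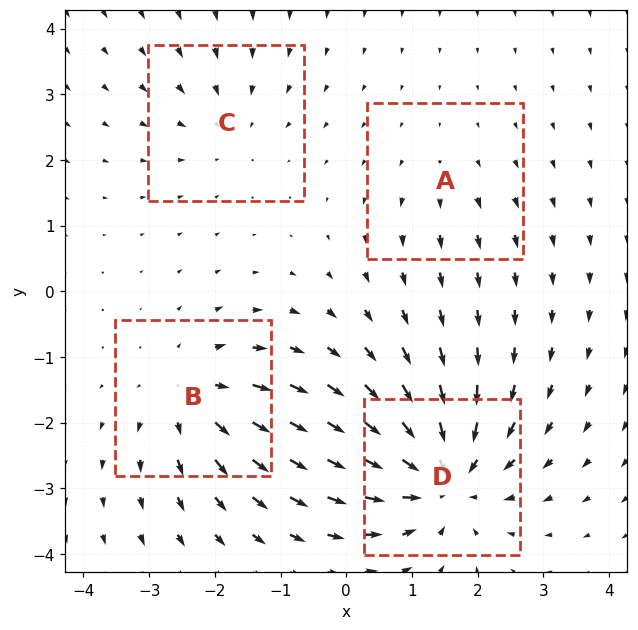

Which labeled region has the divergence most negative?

D

Divergence at each region's feature centre — A: about +2, B: about +5, C: about -3, D: about -7. Region D is most negative.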